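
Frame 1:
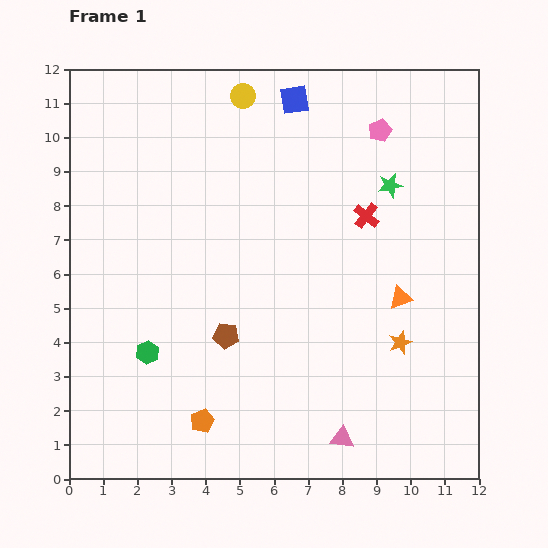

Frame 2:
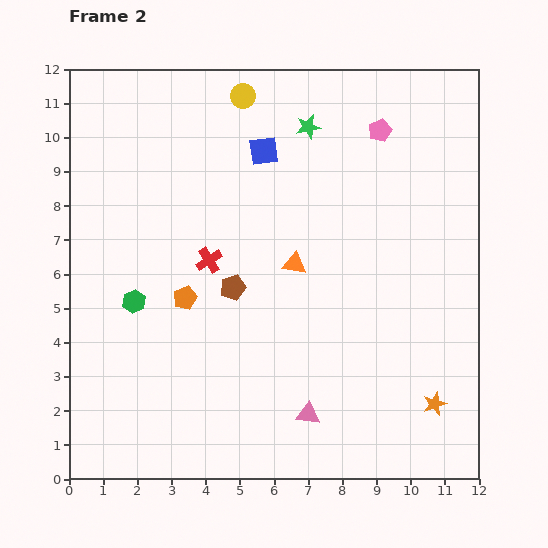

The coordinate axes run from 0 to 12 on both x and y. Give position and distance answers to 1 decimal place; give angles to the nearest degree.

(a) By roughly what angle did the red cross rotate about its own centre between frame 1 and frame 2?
20° clockwise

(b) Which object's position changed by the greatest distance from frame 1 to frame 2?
the red cross

(moved 4.8; next 3.6)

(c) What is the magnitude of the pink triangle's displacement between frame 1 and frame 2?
1.2

The pink triangle moved from (8.0, 1.2) to (7.0, 1.9), a distance of √(1.0² + 0.7²) ≈ 1.2.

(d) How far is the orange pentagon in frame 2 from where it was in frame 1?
3.6

The orange pentagon moved from (3.9, 1.7) to (3.4, 5.3), a distance of √(0.5² + 3.6²) ≈ 3.6.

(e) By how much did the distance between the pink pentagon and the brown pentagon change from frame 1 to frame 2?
-1.2

Distance in frame 1: 7.5. Distance in frame 2: 6.3.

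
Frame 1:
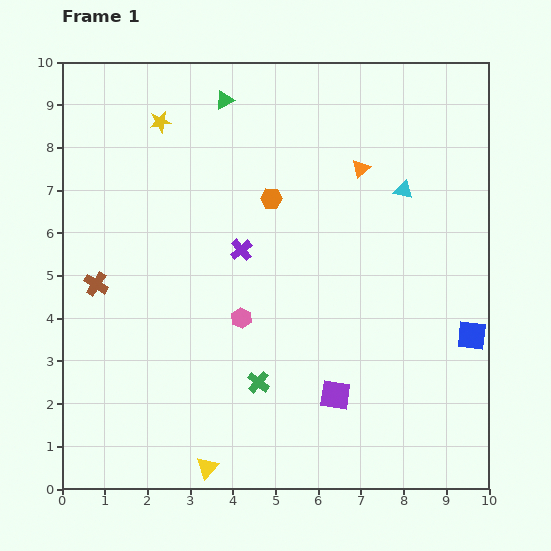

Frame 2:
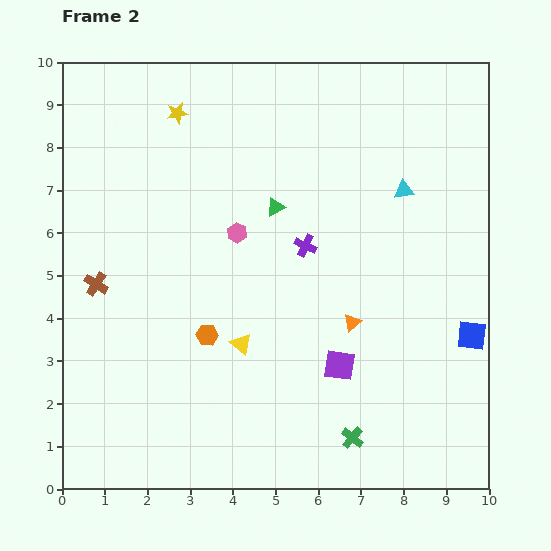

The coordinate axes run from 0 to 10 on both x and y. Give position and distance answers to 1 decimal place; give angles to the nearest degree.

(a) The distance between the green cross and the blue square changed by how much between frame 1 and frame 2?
-1.4

Distance in frame 1: 5.1. Distance in frame 2: 3.7.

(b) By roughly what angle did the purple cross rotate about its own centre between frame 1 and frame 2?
24° counter-clockwise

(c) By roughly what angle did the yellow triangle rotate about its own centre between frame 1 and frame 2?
31° counter-clockwise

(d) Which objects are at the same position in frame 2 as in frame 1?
the blue square, the cyan triangle, the brown cross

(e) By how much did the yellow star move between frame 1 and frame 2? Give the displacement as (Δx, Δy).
(0.4, 0.2)

The yellow star was at (2.3, 8.6) in frame 1 and (2.7, 8.8) in frame 2.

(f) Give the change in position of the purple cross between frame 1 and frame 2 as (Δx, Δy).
(1.5, 0.1)

The purple cross was at (4.2, 5.6) in frame 1 and (5.7, 5.7) in frame 2.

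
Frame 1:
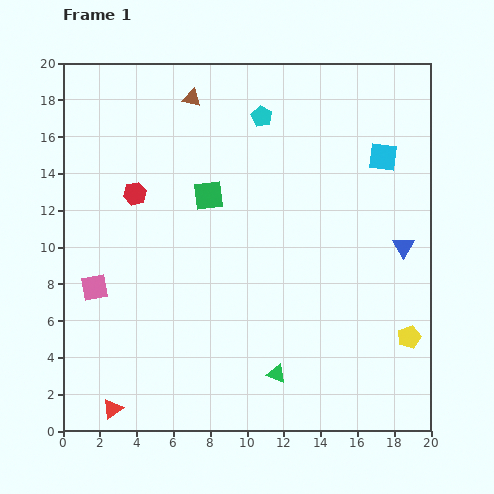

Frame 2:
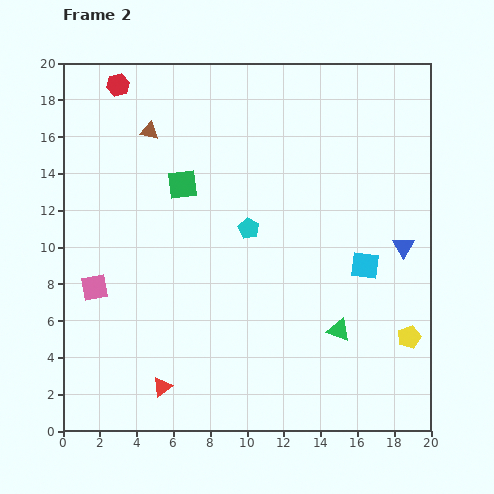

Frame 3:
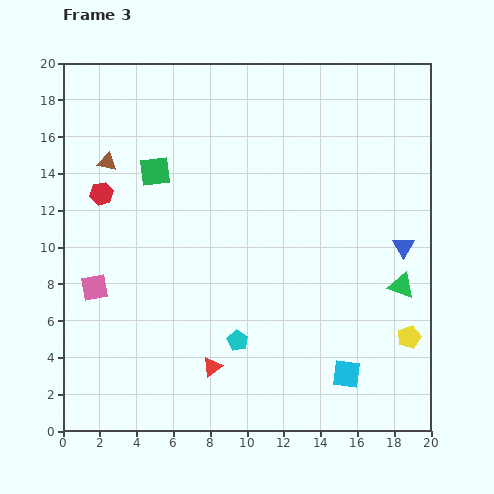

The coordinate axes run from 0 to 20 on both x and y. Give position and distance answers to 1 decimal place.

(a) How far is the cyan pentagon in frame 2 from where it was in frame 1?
6.1

The cyan pentagon moved from (10.8, 17.1) to (10.1, 11.0), a distance of √(0.7² + 6.1²) ≈ 6.1.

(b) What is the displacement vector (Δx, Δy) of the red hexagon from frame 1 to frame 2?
(-0.9, 5.9)

The red hexagon was at (3.9, 12.9) in frame 1 and (3.0, 18.8) in frame 2.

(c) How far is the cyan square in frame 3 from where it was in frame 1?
12.0

The cyan square moved from (17.4, 14.9) to (15.4, 3.1), a distance of √(2.0² + 11.8²) ≈ 12.0.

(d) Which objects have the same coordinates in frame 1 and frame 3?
the blue triangle, the pink square, the yellow pentagon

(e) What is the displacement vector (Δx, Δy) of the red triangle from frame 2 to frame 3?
(2.7, 1.1)

The red triangle was at (5.4, 2.4) in frame 2 and (8.1, 3.5) in frame 3.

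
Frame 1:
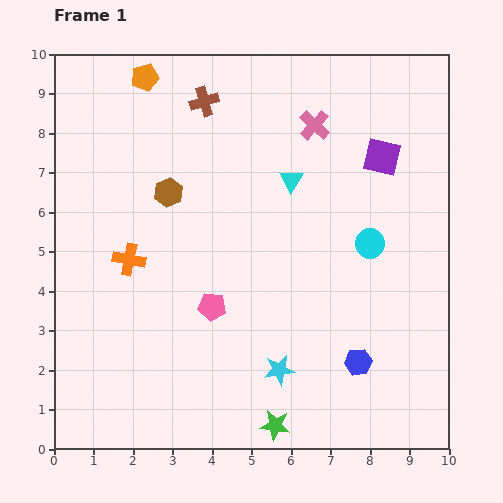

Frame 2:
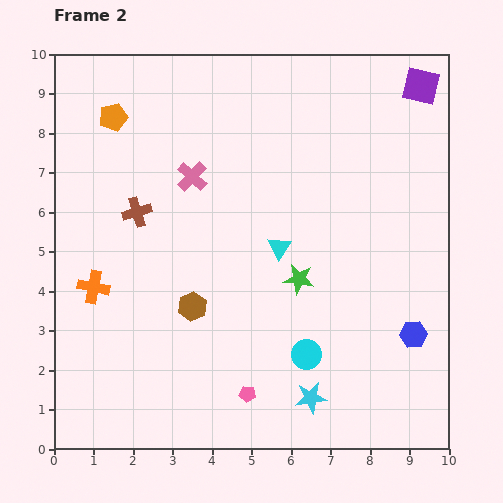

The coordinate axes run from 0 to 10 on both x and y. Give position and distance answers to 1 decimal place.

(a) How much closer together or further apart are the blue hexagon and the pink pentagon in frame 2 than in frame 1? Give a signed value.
+0.5

Distance in frame 1: 4.0. Distance in frame 2: 4.5.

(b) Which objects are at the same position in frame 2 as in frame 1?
none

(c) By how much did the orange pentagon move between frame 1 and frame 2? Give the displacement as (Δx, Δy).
(-0.8, -1.0)

The orange pentagon was at (2.3, 9.4) in frame 1 and (1.5, 8.4) in frame 2.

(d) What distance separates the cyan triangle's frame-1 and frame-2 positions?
1.7

The cyan triangle moved from (6.0, 6.8) to (5.7, 5.1), a distance of √(0.3² + 1.7²) ≈ 1.7.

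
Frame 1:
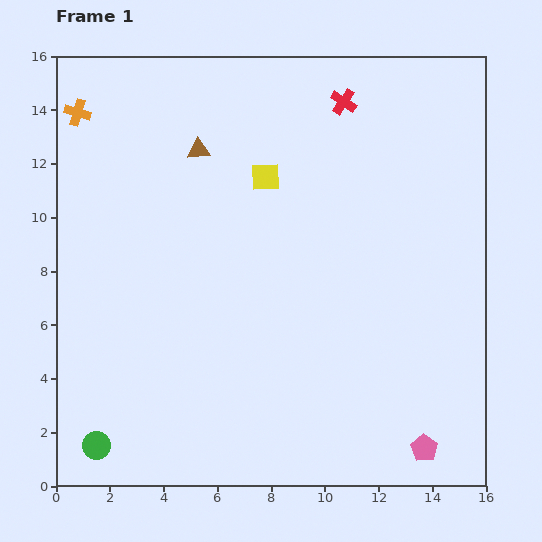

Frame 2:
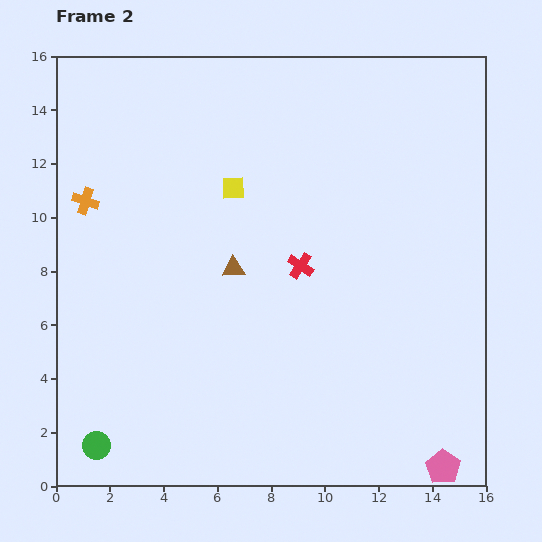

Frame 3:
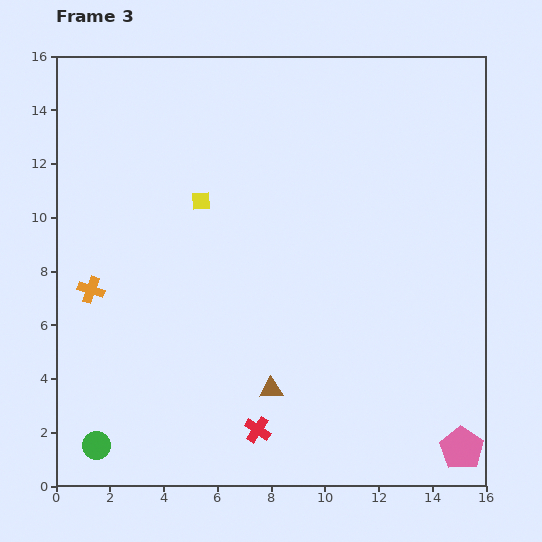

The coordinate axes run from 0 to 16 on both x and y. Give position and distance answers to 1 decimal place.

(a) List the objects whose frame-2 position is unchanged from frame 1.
the green circle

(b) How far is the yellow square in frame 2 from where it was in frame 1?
1.3

The yellow square moved from (7.8, 11.5) to (6.6, 11.1), a distance of √(1.2² + 0.4²) ≈ 1.3.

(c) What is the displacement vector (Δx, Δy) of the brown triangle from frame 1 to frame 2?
(1.3, -4.4)

The brown triangle was at (5.3, 12.5) in frame 1 and (6.6, 8.1) in frame 2.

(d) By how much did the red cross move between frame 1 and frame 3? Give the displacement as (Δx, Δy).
(-3.2, -12.2)

The red cross was at (10.7, 14.3) in frame 1 and (7.5, 2.1) in frame 3.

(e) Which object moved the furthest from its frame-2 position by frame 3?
the red cross

(moved 6.3; next 4.7)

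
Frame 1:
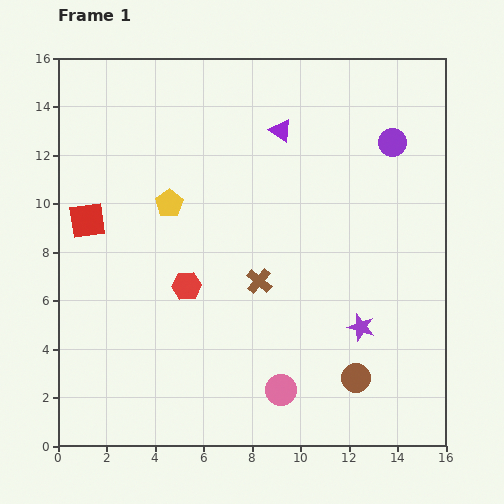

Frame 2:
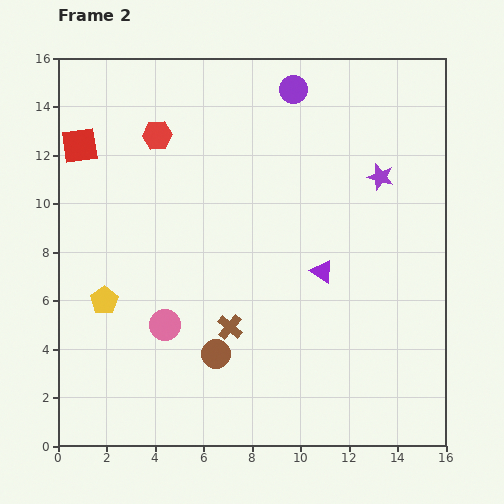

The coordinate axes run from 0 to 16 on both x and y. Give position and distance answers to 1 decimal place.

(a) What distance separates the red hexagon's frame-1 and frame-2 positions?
6.3

The red hexagon moved from (5.3, 6.6) to (4.1, 12.8), a distance of √(1.2² + 6.2²) ≈ 6.3.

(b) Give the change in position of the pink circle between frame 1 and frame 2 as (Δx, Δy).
(-4.8, 2.7)

The pink circle was at (9.2, 2.3) in frame 1 and (4.4, 5.0) in frame 2.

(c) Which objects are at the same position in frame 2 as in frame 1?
none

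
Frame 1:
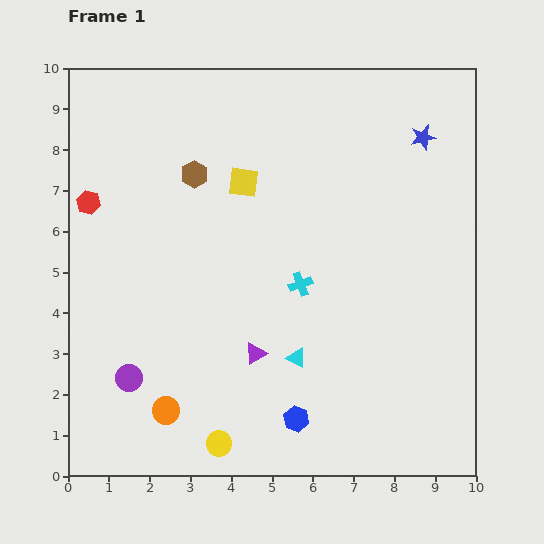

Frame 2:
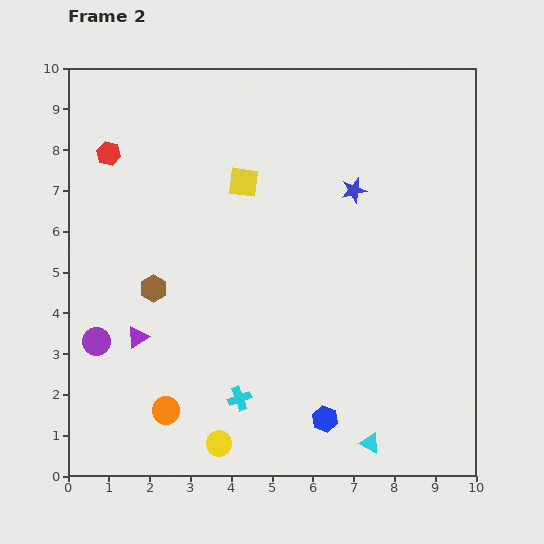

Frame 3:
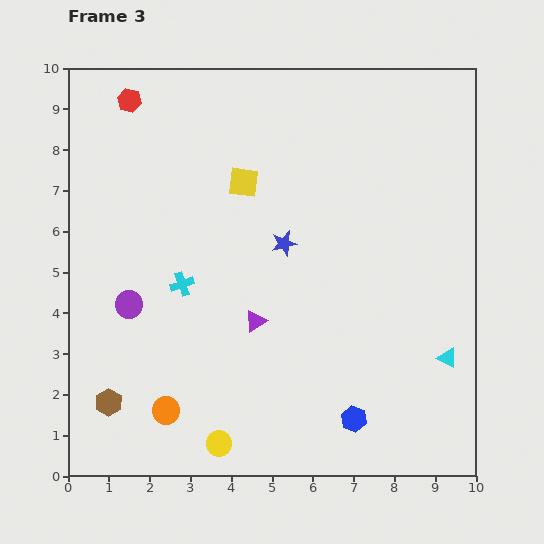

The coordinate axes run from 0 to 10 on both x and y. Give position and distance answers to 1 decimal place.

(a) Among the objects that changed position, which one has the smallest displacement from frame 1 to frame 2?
the blue hexagon

(moved 0.7)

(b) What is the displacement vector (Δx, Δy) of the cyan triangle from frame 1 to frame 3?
(3.7, 0.0)

The cyan triangle was at (5.6, 2.9) in frame 1 and (9.3, 2.9) in frame 3.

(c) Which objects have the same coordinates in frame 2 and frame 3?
the yellow square, the orange circle, the yellow circle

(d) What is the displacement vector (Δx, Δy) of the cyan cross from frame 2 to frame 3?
(-1.4, 2.8)

The cyan cross was at (4.2, 1.9) in frame 2 and (2.8, 4.7) in frame 3.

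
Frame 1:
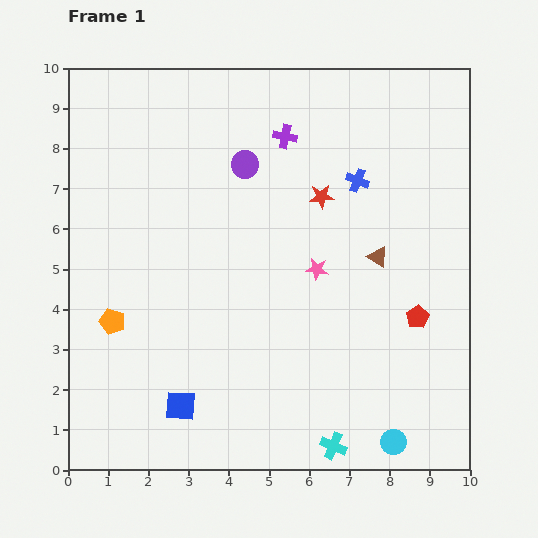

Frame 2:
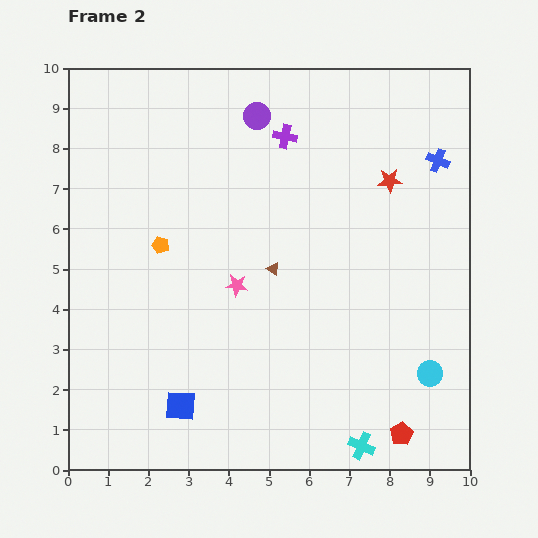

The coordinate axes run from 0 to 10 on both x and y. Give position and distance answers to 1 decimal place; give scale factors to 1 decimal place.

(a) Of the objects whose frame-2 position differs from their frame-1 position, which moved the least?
the cyan cross

(moved 0.7)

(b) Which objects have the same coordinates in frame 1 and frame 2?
the blue square, the purple cross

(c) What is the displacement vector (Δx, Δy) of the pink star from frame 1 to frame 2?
(-2.0, -0.4)

The pink star was at (6.2, 5.0) in frame 1 and (4.2, 4.6) in frame 2.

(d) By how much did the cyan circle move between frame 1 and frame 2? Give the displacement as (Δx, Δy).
(0.9, 1.7)

The cyan circle was at (8.1, 0.7) in frame 1 and (9.0, 2.4) in frame 2.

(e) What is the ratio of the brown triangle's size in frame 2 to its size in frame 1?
0.6×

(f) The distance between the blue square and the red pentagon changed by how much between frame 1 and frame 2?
-0.8

Distance in frame 1: 6.3. Distance in frame 2: 5.5.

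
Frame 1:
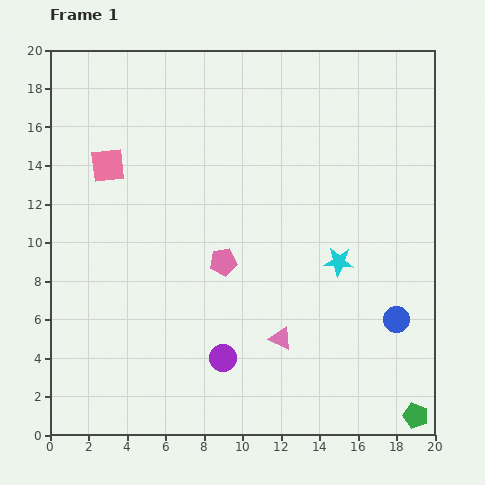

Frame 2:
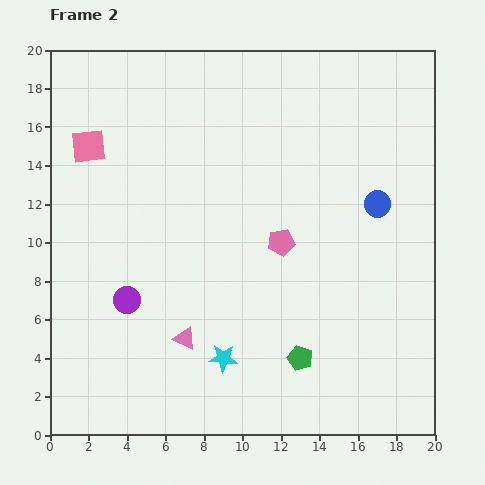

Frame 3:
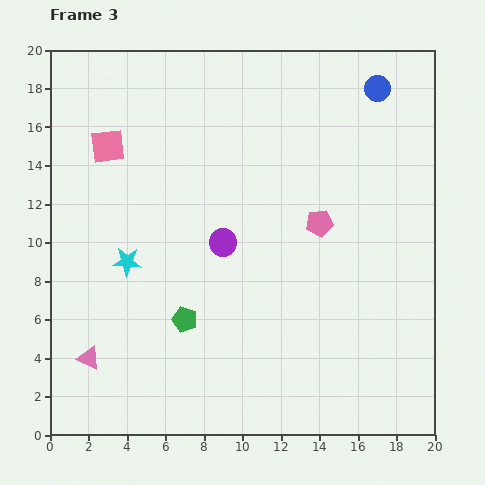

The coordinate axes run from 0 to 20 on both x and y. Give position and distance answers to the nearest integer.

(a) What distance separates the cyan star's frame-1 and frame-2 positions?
8

The cyan star moved from (15, 9) to (9, 4), a distance of √(6² + 5²) ≈ 8.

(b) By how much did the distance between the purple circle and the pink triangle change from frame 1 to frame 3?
+6

Distance in frame 1: 3. Distance in frame 3: 9.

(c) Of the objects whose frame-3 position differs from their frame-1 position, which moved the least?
the pink square

(moved 1)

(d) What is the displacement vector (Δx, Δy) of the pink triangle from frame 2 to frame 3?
(-5, -1)

The pink triangle was at (7, 5) in frame 2 and (2, 4) in frame 3.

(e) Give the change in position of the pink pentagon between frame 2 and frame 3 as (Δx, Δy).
(2, 1)

The pink pentagon was at (12, 10) in frame 2 and (14, 11) in frame 3.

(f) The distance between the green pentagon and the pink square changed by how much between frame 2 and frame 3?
-6

Distance in frame 2: 16. Distance in frame 3: 10.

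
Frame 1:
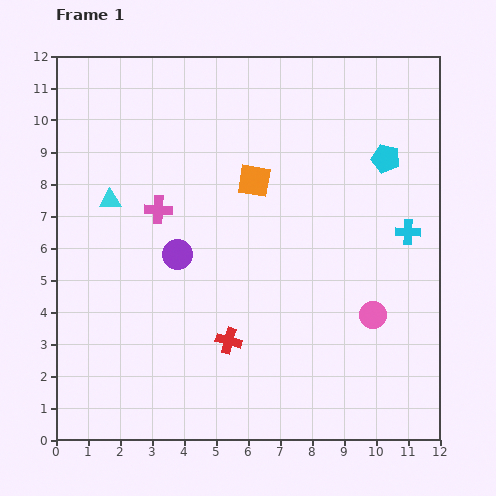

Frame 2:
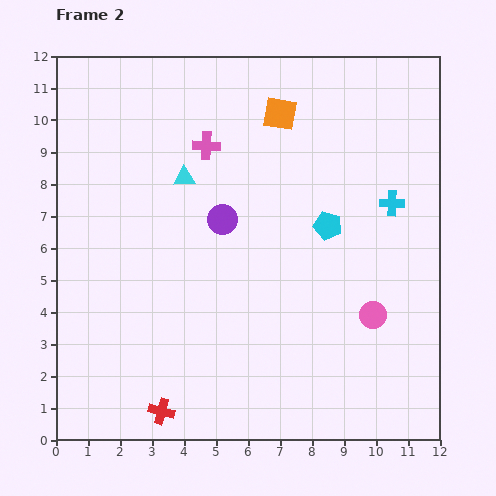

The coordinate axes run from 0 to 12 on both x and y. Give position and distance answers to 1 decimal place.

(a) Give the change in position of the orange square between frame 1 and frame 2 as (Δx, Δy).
(0.8, 2.1)

The orange square was at (6.2, 8.1) in frame 1 and (7.0, 10.2) in frame 2.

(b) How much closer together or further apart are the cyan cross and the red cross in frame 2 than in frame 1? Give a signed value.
+3.1

Distance in frame 1: 6.6. Distance in frame 2: 9.7.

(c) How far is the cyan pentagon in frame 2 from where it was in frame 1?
2.8

The cyan pentagon moved from (10.3, 8.8) to (8.5, 6.7), a distance of √(1.8² + 2.1²) ≈ 2.8.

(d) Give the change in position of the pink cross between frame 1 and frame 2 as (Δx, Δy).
(1.5, 2.0)

The pink cross was at (3.2, 7.2) in frame 1 and (4.7, 9.2) in frame 2.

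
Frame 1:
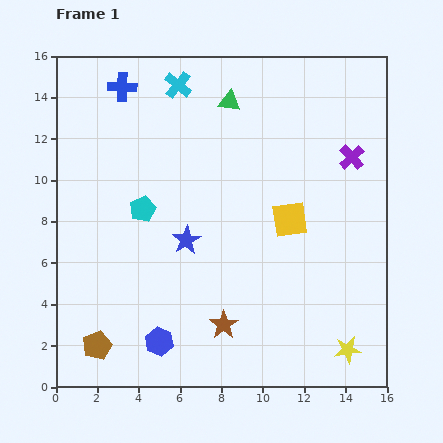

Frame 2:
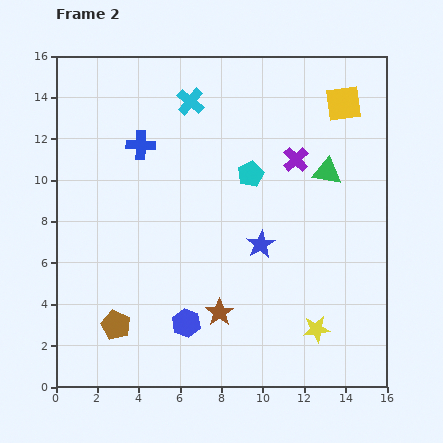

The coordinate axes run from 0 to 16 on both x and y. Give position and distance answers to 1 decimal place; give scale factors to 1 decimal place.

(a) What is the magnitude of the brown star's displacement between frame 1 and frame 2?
0.6

The brown star moved from (8.1, 3.0) to (7.9, 3.6), a distance of √(0.2² + 0.6²) ≈ 0.6.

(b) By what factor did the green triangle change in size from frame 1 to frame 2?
1.3×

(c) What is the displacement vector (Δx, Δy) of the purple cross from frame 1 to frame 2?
(-2.7, -0.1)

The purple cross was at (14.3, 11.1) in frame 1 and (11.6, 11.0) in frame 2.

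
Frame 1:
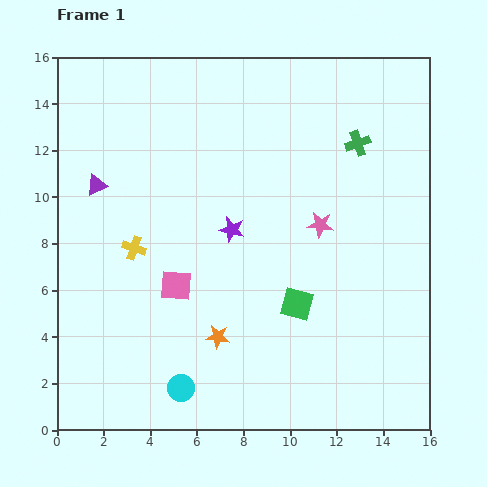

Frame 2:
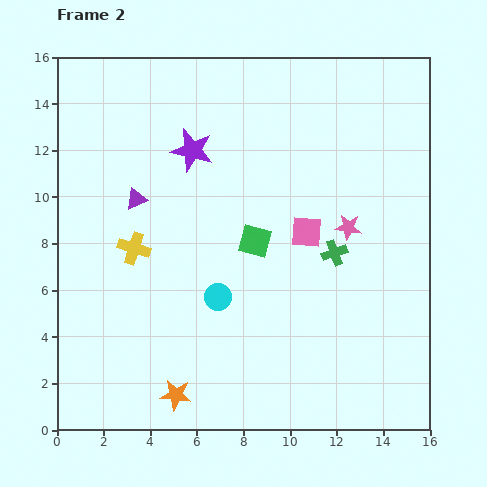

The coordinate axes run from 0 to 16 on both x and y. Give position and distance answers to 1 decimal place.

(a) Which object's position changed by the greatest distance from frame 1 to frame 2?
the pink square

(moved 6.1; next 4.8)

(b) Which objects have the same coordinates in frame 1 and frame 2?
the yellow cross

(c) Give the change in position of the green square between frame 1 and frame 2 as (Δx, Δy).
(-1.8, 2.7)

The green square was at (10.3, 5.4) in frame 1 and (8.5, 8.1) in frame 2.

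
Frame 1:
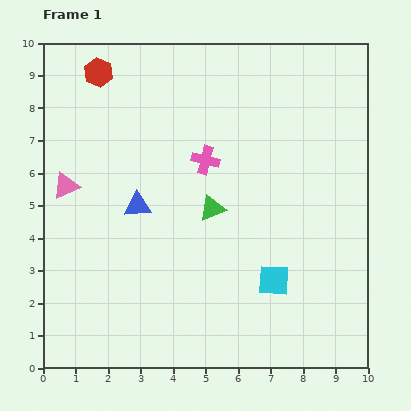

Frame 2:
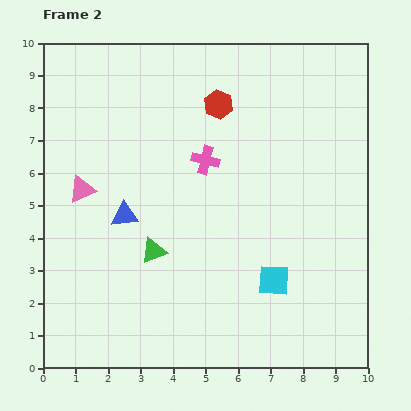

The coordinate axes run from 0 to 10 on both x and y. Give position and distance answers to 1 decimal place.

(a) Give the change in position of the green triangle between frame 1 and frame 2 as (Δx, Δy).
(-1.8, -1.3)

The green triangle was at (5.2, 4.9) in frame 1 and (3.4, 3.6) in frame 2.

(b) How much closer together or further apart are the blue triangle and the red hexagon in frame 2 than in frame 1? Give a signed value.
+0.2

Distance in frame 1: 4.3. Distance in frame 2: 4.5.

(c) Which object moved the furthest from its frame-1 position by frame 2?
the red hexagon

(moved 3.8; next 2.2)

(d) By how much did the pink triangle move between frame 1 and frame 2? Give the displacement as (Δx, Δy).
(0.5, -0.1)

The pink triangle was at (0.7, 5.6) in frame 1 and (1.2, 5.5) in frame 2.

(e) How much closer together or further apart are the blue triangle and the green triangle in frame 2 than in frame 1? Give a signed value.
-0.9

Distance in frame 1: 2.3. Distance in frame 2: 1.4.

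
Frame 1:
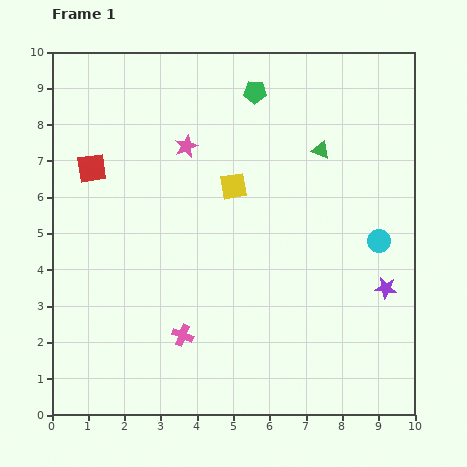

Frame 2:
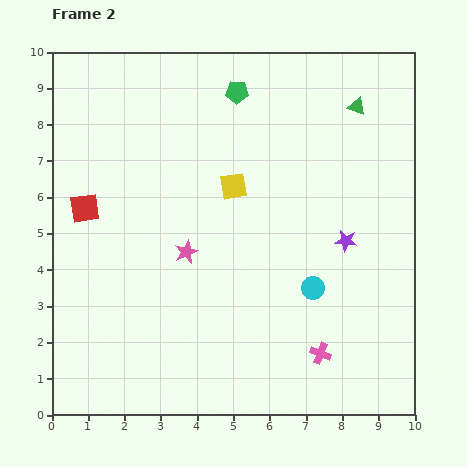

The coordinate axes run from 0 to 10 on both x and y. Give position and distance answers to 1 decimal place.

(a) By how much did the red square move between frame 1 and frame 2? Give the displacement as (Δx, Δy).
(-0.2, -1.1)

The red square was at (1.1, 6.8) in frame 1 and (0.9, 5.7) in frame 2.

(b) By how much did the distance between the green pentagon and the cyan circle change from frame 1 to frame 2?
+0.5

Distance in frame 1: 5.3. Distance in frame 2: 5.8.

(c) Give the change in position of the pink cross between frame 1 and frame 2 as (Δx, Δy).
(3.8, -0.5)

The pink cross was at (3.6, 2.2) in frame 1 and (7.4, 1.7) in frame 2.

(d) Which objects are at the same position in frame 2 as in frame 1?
the yellow square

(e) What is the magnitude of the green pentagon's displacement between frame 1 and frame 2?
0.5

The green pentagon moved from (5.6, 8.9) to (5.1, 8.9), a distance of √(0.5² + 0.0²) ≈ 0.5.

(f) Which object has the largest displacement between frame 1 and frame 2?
the pink cross

(moved 3.8; next 2.9)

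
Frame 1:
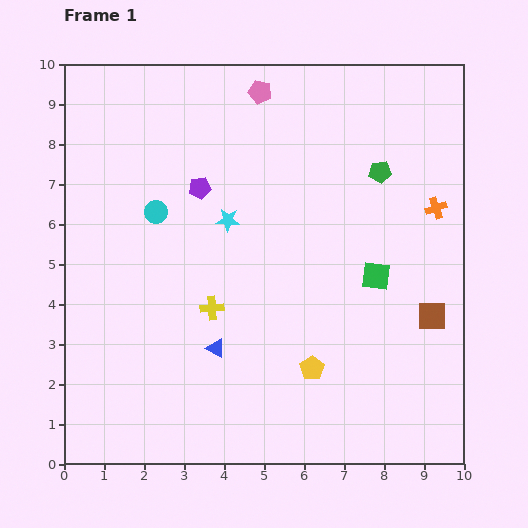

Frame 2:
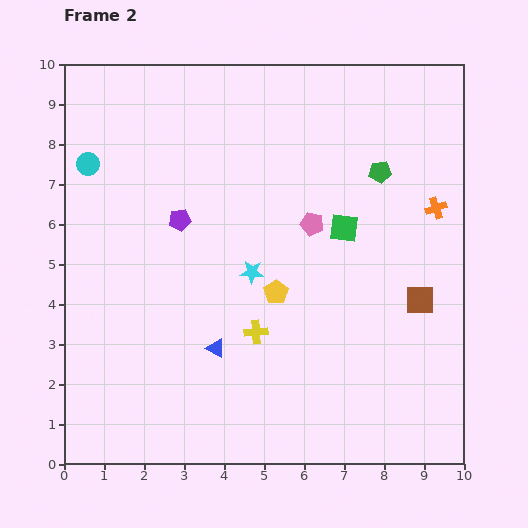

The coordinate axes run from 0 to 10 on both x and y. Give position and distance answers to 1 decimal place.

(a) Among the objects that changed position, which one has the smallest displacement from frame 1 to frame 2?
the brown square

(moved 0.5)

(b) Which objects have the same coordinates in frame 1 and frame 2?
the orange cross, the blue triangle, the green pentagon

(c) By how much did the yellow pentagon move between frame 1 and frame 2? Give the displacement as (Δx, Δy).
(-0.9, 1.9)

The yellow pentagon was at (6.2, 2.4) in frame 1 and (5.3, 4.3) in frame 2.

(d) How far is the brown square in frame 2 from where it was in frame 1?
0.5

The brown square moved from (9.2, 3.7) to (8.9, 4.1), a distance of √(0.3² + 0.4²) ≈ 0.5.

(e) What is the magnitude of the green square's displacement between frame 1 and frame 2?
1.4

The green square moved from (7.8, 4.7) to (7.0, 5.9), a distance of √(0.8² + 1.2²) ≈ 1.4.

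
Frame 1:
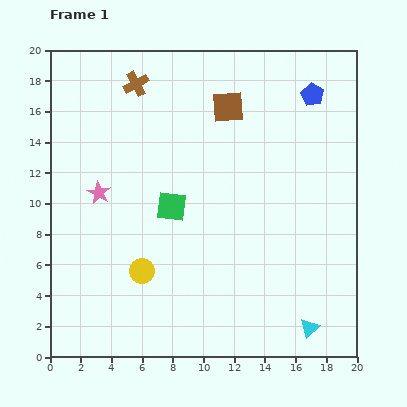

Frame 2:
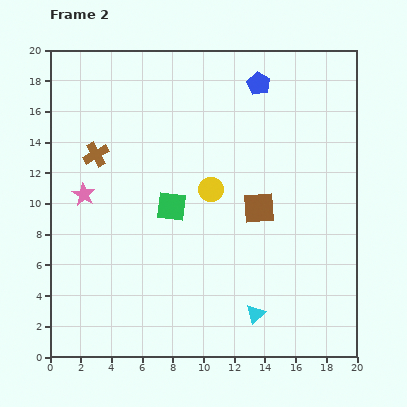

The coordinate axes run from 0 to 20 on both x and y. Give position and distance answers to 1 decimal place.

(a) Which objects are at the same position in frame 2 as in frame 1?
the green square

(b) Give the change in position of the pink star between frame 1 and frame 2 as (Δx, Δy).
(-1.0, -0.1)

The pink star was at (3.2, 10.7) in frame 1 and (2.2, 10.6) in frame 2.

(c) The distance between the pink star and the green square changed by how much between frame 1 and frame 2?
+1.0

Distance in frame 1: 4.8. Distance in frame 2: 5.8.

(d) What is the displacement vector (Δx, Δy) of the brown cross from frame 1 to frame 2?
(-2.6, -4.6)

The brown cross was at (5.6, 17.8) in frame 1 and (3.0, 13.2) in frame 2.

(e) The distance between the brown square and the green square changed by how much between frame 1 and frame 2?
-1.8

Distance in frame 1: 7.5. Distance in frame 2: 5.7.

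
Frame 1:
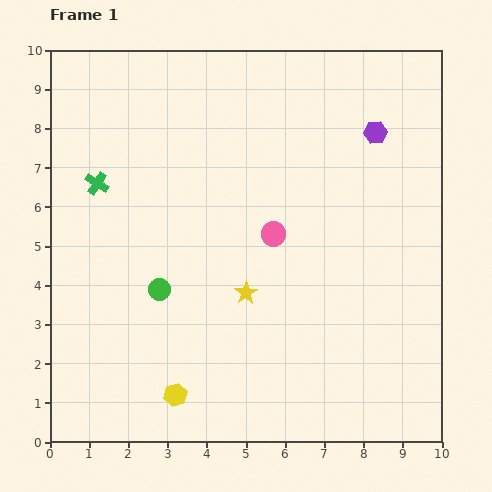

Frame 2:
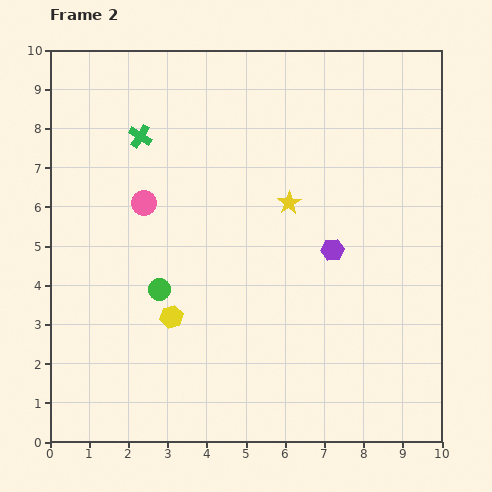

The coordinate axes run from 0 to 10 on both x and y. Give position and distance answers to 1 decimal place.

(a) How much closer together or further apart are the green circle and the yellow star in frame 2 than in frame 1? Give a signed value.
+1.8

Distance in frame 1: 2.2. Distance in frame 2: 4.0.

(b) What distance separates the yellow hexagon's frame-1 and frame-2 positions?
2.0

The yellow hexagon moved from (3.2, 1.2) to (3.1, 3.2), a distance of √(0.1² + 2.0²) ≈ 2.0.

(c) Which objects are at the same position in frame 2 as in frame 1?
the green circle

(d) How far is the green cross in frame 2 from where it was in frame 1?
1.6

The green cross moved from (1.2, 6.6) to (2.3, 7.8), a distance of √(1.1² + 1.2²) ≈ 1.6.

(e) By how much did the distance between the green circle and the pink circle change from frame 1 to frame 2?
-1.0

Distance in frame 1: 3.2. Distance in frame 2: 2.2.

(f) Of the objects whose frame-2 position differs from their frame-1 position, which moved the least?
the green cross

(moved 1.6)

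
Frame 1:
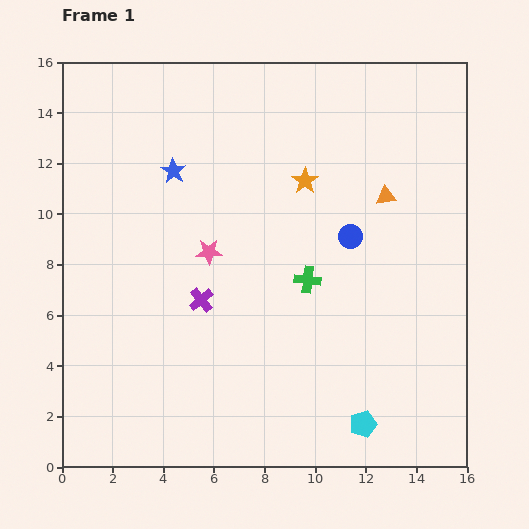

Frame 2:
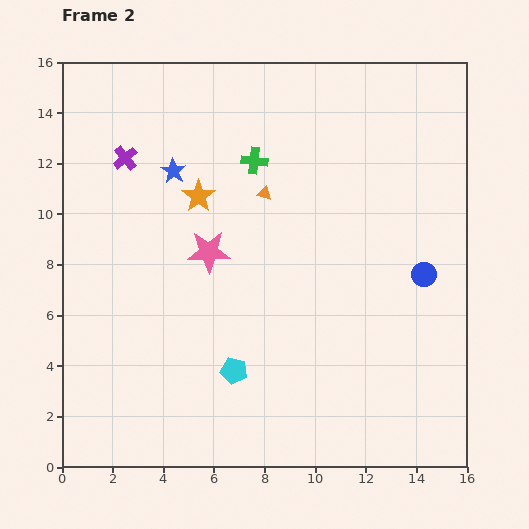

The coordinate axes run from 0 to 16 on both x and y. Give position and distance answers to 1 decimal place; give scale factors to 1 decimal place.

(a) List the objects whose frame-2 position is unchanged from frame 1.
the pink star, the blue star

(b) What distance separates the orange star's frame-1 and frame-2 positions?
4.2

The orange star moved from (9.6, 11.3) to (5.4, 10.7), a distance of √(4.2² + 0.6²) ≈ 4.2.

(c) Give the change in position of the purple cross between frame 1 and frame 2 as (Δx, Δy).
(-3.0, 5.6)

The purple cross was at (5.5, 6.6) in frame 1 and (2.5, 12.2) in frame 2.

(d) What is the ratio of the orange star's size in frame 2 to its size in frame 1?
1.3×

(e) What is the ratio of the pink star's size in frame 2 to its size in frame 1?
1.6×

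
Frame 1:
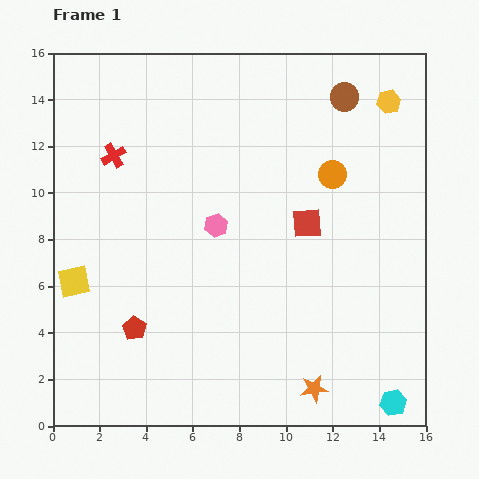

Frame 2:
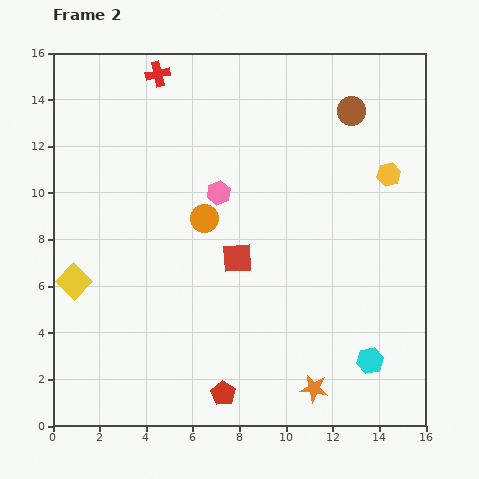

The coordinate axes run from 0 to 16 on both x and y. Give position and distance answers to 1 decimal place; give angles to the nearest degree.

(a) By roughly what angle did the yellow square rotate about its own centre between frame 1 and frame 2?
33° counter-clockwise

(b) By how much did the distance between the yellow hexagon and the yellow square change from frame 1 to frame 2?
-1.2

Distance in frame 1: 15.5. Distance in frame 2: 14.3.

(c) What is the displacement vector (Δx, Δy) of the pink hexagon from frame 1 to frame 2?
(0.1, 1.4)

The pink hexagon was at (7.0, 8.6) in frame 1 and (7.1, 10.0) in frame 2.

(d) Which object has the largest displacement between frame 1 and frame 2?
the orange circle

(moved 5.8; next 4.7)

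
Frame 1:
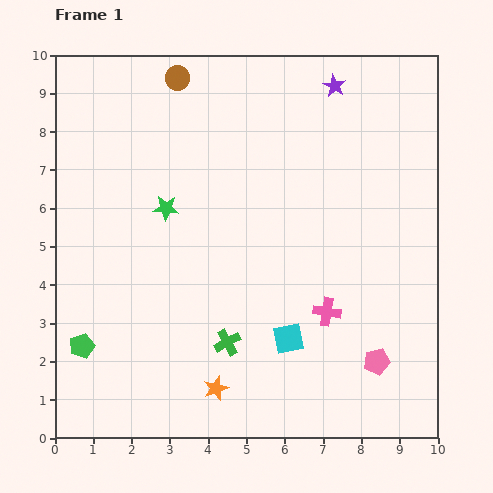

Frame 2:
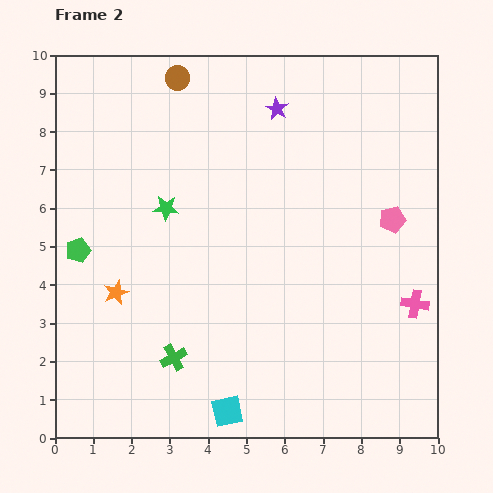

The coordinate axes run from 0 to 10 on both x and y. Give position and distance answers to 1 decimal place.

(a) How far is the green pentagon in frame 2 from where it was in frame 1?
2.5

The green pentagon moved from (0.7, 2.4) to (0.6, 4.9), a distance of √(0.1² + 2.5²) ≈ 2.5.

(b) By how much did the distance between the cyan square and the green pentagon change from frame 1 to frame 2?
+0.3

Distance in frame 1: 5.4. Distance in frame 2: 5.7.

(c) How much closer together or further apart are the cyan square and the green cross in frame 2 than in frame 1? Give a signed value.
+0.4

Distance in frame 1: 1.6. Distance in frame 2: 2.0.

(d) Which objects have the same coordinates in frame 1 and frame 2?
the green star, the brown circle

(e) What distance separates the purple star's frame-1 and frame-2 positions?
1.6

The purple star moved from (7.3, 9.2) to (5.8, 8.6), a distance of √(1.5² + 0.6²) ≈ 1.6.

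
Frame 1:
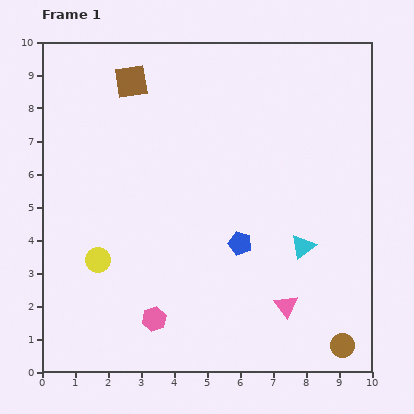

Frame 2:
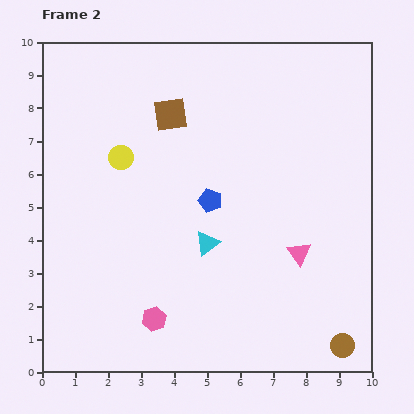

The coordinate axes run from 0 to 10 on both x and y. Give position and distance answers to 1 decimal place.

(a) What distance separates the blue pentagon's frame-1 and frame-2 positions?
1.6

The blue pentagon moved from (6.0, 3.9) to (5.1, 5.2), a distance of √(0.9² + 1.3²) ≈ 1.6.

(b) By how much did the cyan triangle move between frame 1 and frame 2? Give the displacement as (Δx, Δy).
(-2.9, 0.1)

The cyan triangle was at (7.9, 3.8) in frame 1 and (5.0, 3.9) in frame 2.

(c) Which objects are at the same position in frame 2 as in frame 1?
the pink hexagon, the brown circle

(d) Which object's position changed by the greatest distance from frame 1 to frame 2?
the yellow circle

(moved 3.2; next 2.9)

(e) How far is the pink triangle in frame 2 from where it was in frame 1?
1.6

The pink triangle moved from (7.4, 2.0) to (7.8, 3.6), a distance of √(0.4² + 1.6²) ≈ 1.6.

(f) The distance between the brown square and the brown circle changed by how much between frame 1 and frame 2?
-1.5

Distance in frame 1: 10.2. Distance in frame 2: 8.7.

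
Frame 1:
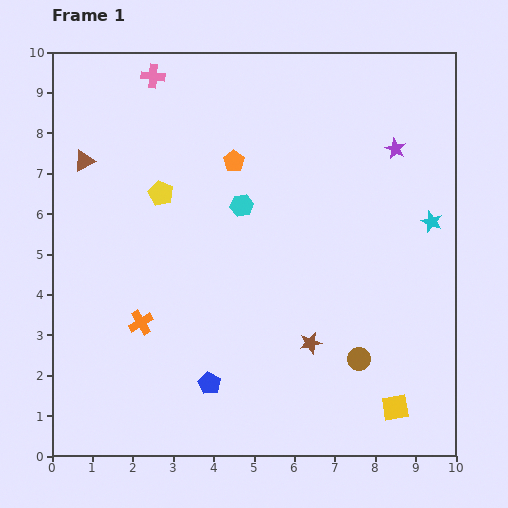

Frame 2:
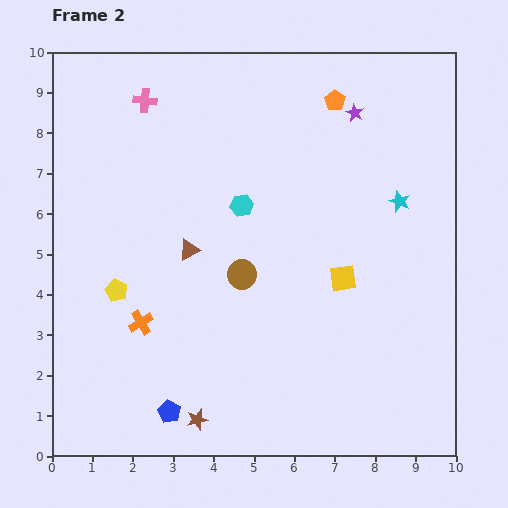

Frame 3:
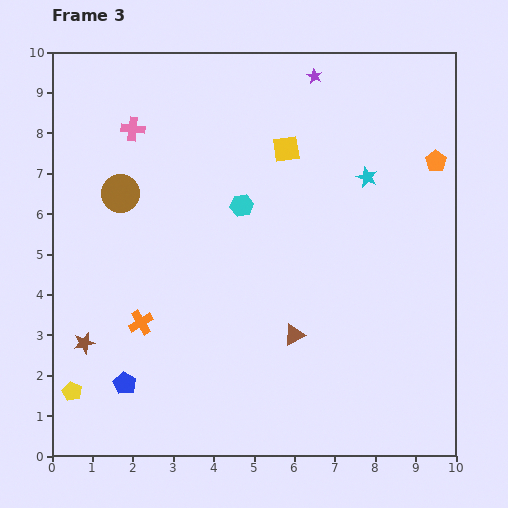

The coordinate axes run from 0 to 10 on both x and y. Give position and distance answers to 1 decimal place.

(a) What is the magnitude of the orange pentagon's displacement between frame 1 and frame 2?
2.9

The orange pentagon moved from (4.5, 7.3) to (7.0, 8.8), a distance of √(2.5² + 1.5²) ≈ 2.9.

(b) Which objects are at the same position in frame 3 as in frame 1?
the cyan hexagon, the orange cross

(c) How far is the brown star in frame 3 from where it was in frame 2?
3.4

The brown star moved from (3.6, 0.9) to (0.8, 2.8), a distance of √(2.8² + 1.9²) ≈ 3.4.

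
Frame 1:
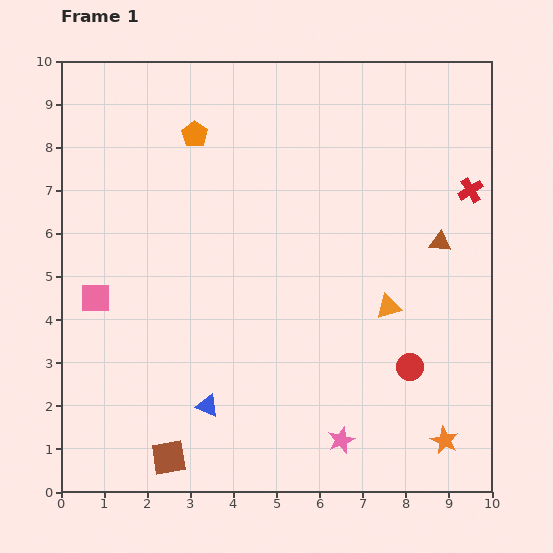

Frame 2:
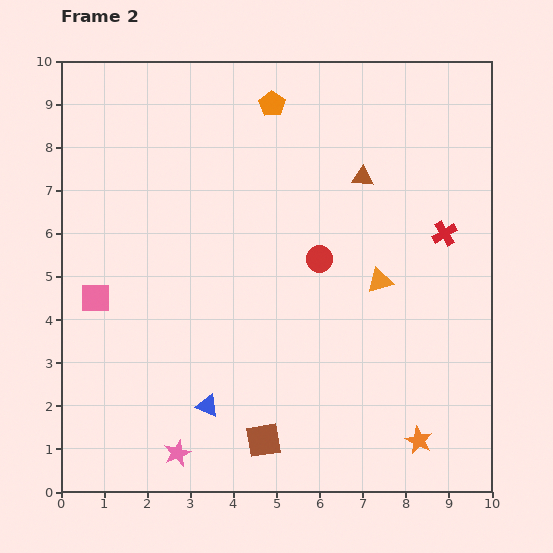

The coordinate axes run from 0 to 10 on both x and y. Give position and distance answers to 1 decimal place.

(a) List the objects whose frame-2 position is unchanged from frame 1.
the blue triangle, the pink square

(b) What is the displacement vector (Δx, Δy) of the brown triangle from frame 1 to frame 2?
(-1.8, 1.5)

The brown triangle was at (8.8, 5.8) in frame 1 and (7.0, 7.3) in frame 2.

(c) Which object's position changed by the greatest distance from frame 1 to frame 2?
the pink star

(moved 3.8; next 3.3)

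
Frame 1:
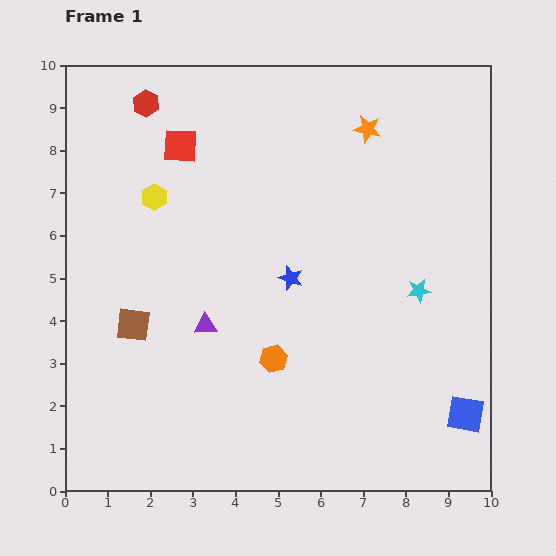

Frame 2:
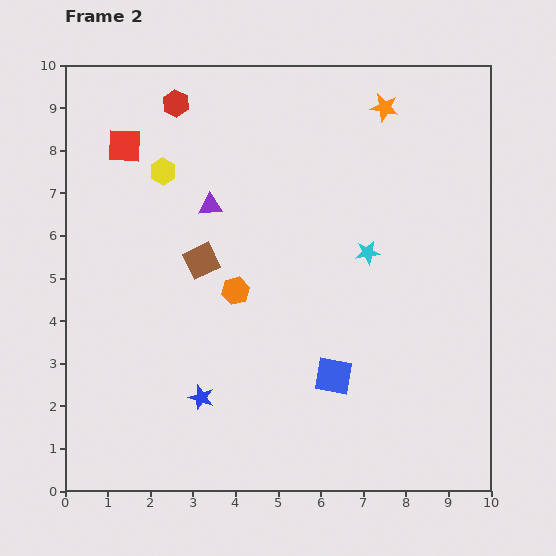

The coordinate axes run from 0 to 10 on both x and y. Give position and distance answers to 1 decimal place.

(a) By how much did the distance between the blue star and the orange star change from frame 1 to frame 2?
+4.1

Distance in frame 1: 3.9. Distance in frame 2: 8.0.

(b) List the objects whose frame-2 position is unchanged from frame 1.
none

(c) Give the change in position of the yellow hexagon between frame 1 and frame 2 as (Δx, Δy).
(0.2, 0.6)

The yellow hexagon was at (2.1, 6.9) in frame 1 and (2.3, 7.5) in frame 2.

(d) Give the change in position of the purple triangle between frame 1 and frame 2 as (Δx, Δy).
(0.1, 2.8)

The purple triangle was at (3.3, 3.9) in frame 1 and (3.4, 6.7) in frame 2.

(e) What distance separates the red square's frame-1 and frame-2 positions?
1.3

The red square moved from (2.7, 8.1) to (1.4, 8.1), a distance of √(1.3² + 0.0²) ≈ 1.3.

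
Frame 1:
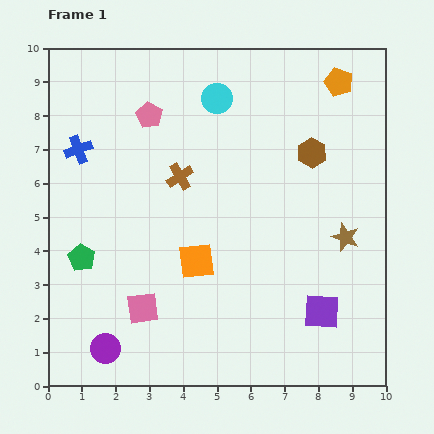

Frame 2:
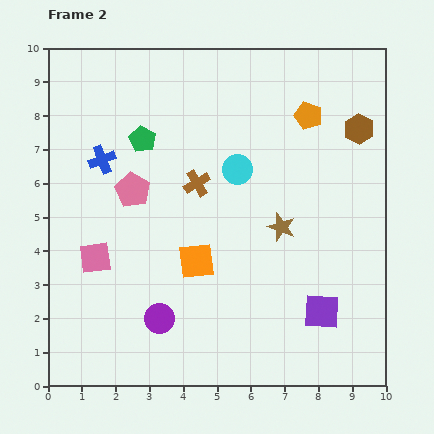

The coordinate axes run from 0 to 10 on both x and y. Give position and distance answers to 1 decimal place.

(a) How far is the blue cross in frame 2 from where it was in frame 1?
0.8

The blue cross moved from (0.9, 7.0) to (1.6, 6.7), a distance of √(0.7² + 0.3²) ≈ 0.8.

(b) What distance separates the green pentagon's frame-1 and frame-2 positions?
3.9

The green pentagon moved from (1.0, 3.8) to (2.8, 7.3), a distance of √(1.8² + 3.5²) ≈ 3.9.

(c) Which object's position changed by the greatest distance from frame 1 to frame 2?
the green pentagon

(moved 3.9; next 2.3)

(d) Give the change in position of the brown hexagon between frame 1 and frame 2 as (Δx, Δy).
(1.4, 0.7)

The brown hexagon was at (7.8, 6.9) in frame 1 and (9.2, 7.6) in frame 2.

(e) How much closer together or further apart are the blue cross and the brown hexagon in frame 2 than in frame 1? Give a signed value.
+0.8

Distance in frame 1: 6.9. Distance in frame 2: 7.7.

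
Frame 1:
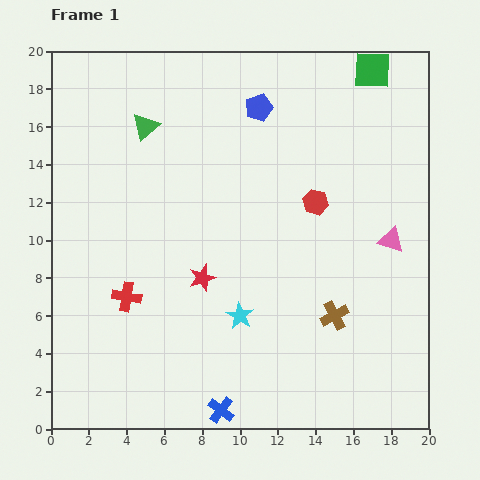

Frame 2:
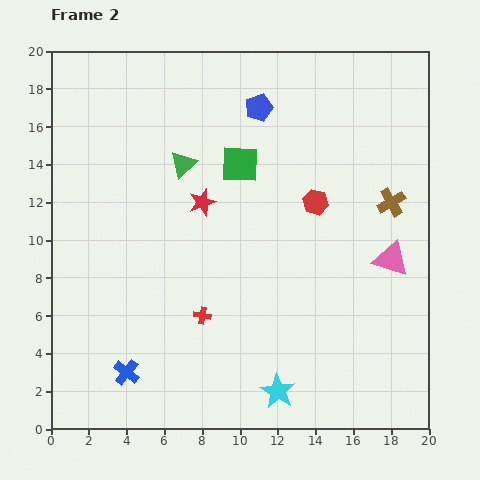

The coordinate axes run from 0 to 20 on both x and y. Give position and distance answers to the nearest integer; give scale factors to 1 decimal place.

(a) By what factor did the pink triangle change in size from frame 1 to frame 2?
1.4×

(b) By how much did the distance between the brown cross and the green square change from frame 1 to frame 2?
-5

Distance in frame 1: 13. Distance in frame 2: 8.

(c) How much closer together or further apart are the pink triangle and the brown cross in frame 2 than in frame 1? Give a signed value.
-2

Distance in frame 1: 5. Distance in frame 2: 3.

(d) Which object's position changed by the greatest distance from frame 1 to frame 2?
the green square

(moved 9; next 7)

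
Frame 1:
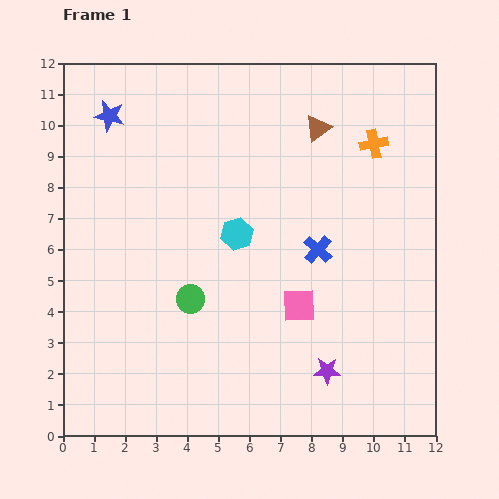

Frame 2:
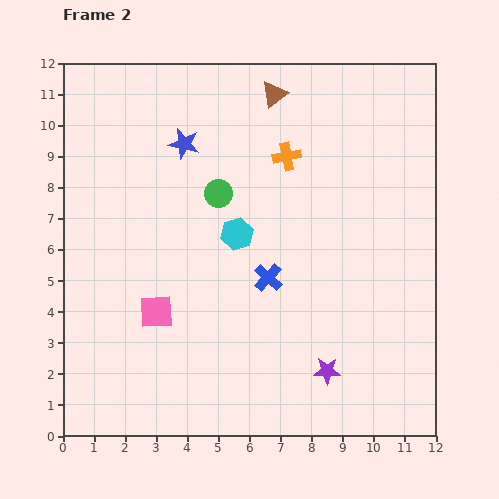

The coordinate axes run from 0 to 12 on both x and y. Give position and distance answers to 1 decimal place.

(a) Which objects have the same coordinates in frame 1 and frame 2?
the cyan hexagon, the purple star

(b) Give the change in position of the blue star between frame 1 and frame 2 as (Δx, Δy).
(2.4, -0.9)

The blue star was at (1.5, 10.3) in frame 1 and (3.9, 9.4) in frame 2.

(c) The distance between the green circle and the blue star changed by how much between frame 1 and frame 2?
-4.5

Distance in frame 1: 6.4. Distance in frame 2: 1.9.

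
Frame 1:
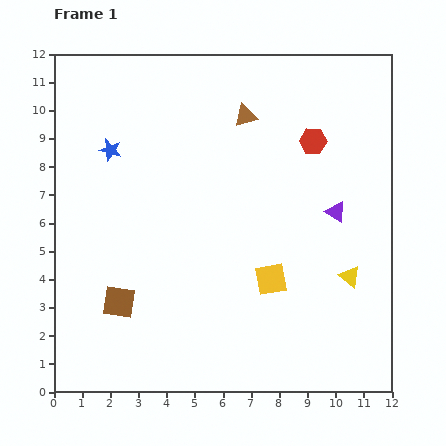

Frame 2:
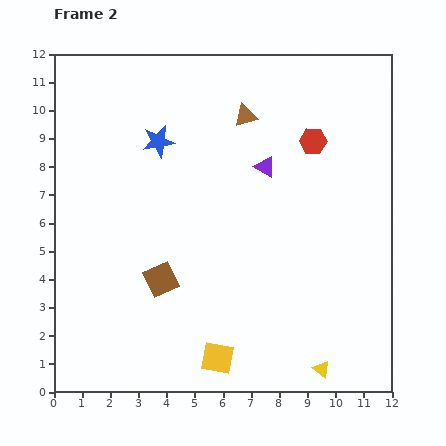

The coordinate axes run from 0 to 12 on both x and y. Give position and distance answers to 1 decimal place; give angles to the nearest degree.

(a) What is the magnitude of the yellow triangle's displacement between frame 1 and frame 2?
3.4

The yellow triangle moved from (10.5, 4.1) to (9.5, 0.8), a distance of √(1.0² + 3.3²) ≈ 3.4.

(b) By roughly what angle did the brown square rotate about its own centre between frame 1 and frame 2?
33° counter-clockwise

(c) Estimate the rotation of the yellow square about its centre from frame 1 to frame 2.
21° clockwise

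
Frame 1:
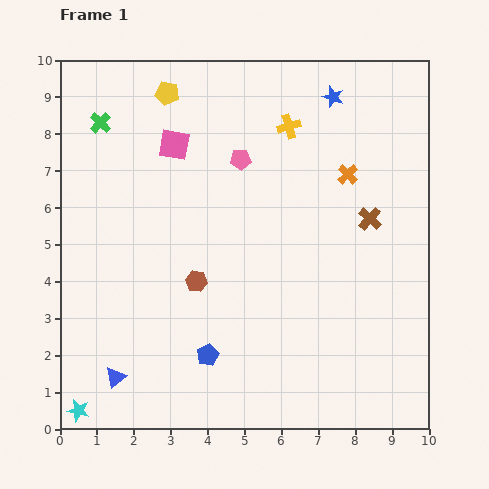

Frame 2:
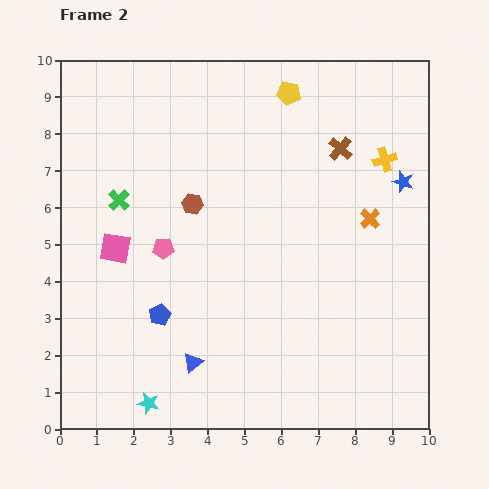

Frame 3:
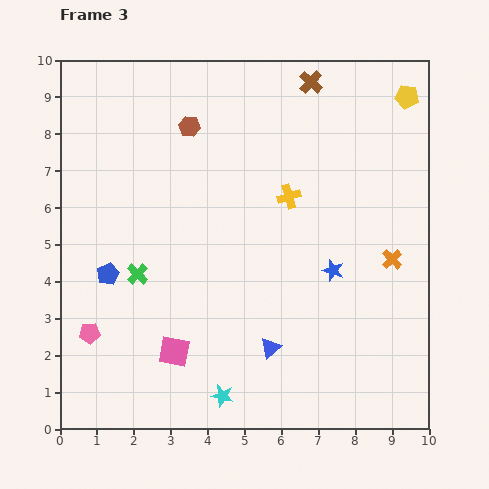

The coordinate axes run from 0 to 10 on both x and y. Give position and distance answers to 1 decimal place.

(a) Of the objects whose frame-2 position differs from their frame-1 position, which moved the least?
the orange cross

(moved 1.3)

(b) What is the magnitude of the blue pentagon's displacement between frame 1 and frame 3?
3.5

The blue pentagon moved from (4.0, 2.0) to (1.3, 4.2), a distance of √(2.7² + 2.2²) ≈ 3.5.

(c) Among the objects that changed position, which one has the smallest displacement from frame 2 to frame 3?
the orange cross

(moved 1.3)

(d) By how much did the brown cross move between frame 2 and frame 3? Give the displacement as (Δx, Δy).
(-0.8, 1.8)

The brown cross was at (7.6, 7.6) in frame 2 and (6.8, 9.4) in frame 3.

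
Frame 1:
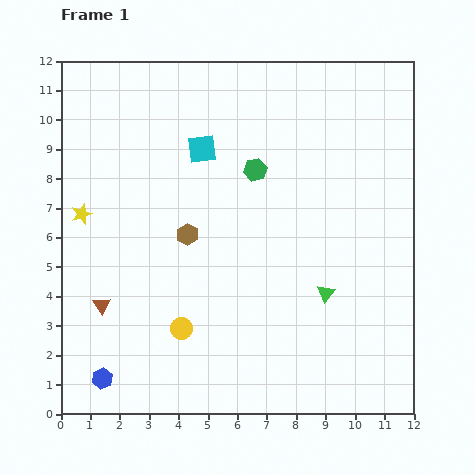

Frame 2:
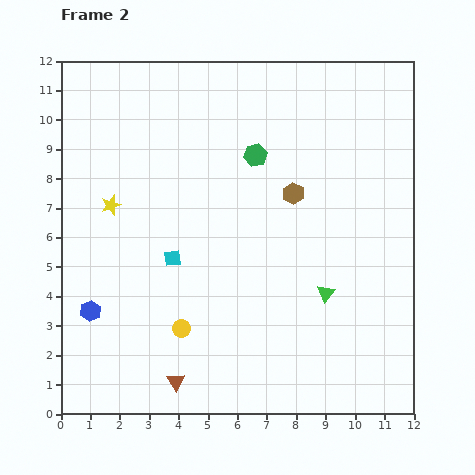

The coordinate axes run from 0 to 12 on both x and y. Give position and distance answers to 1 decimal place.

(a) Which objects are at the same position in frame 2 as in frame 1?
the green triangle, the yellow circle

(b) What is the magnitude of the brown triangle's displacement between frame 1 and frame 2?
3.6

The brown triangle moved from (1.4, 3.7) to (3.9, 1.1), a distance of √(2.5² + 2.6²) ≈ 3.6.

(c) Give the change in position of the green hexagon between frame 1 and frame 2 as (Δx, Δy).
(0.0, 0.5)

The green hexagon was at (6.6, 8.3) in frame 1 and (6.6, 8.8) in frame 2.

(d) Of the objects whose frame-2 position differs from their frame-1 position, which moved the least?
the green hexagon

(moved 0.5)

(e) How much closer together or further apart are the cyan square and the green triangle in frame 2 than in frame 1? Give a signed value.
-1.2

Distance in frame 1: 6.5. Distance in frame 2: 5.3.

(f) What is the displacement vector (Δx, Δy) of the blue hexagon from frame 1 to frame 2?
(-0.4, 2.3)

The blue hexagon was at (1.4, 1.2) in frame 1 and (1.0, 3.5) in frame 2.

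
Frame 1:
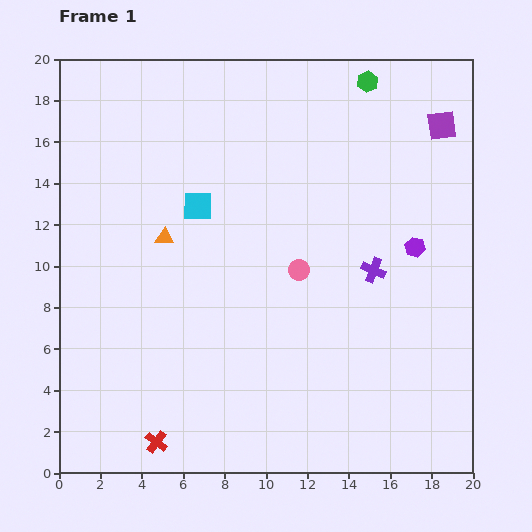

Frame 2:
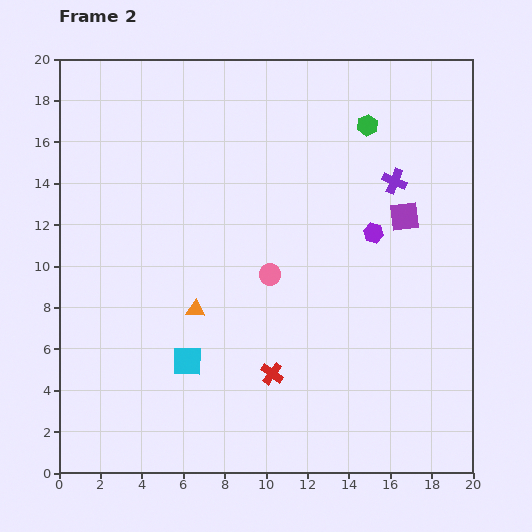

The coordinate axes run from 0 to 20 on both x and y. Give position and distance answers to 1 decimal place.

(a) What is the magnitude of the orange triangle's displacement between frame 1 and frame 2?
3.8

The orange triangle moved from (5.1, 11.4) to (6.6, 7.9), a distance of √(1.5² + 3.5²) ≈ 3.8.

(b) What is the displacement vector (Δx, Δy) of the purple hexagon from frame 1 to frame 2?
(-2.0, 0.7)

The purple hexagon was at (17.2, 10.9) in frame 1 and (15.2, 11.6) in frame 2.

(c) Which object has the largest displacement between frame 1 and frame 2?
the cyan square

(moved 7.5; next 6.5)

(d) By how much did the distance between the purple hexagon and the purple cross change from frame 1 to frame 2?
+0.4

Distance in frame 1: 2.3. Distance in frame 2: 2.7.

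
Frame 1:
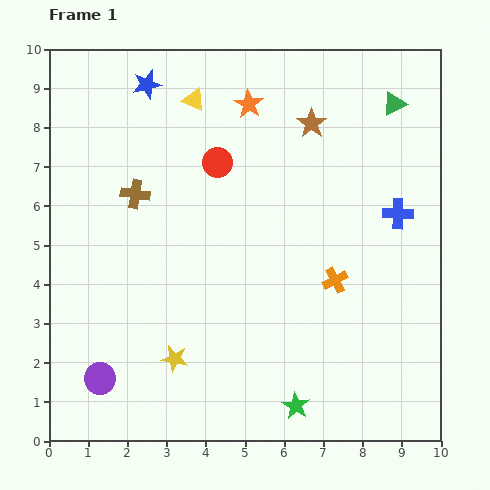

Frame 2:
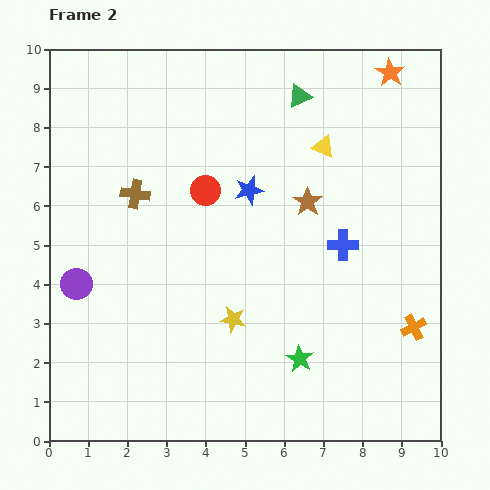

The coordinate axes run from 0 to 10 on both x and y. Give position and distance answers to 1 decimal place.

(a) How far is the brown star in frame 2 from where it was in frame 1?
2.0

The brown star moved from (6.7, 8.1) to (6.6, 6.1), a distance of √(0.1² + 2.0²) ≈ 2.0.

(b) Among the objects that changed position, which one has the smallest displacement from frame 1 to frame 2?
the red circle

(moved 0.8)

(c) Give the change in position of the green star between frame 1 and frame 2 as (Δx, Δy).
(0.1, 1.2)

The green star was at (6.3, 0.9) in frame 1 and (6.4, 2.1) in frame 2.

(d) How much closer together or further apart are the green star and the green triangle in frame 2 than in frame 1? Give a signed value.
-1.4

Distance in frame 1: 8.1. Distance in frame 2: 6.7.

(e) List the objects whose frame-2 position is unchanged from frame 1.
the brown cross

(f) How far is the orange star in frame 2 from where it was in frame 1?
3.7

The orange star moved from (5.1, 8.6) to (8.7, 9.4), a distance of √(3.6² + 0.8²) ≈ 3.7.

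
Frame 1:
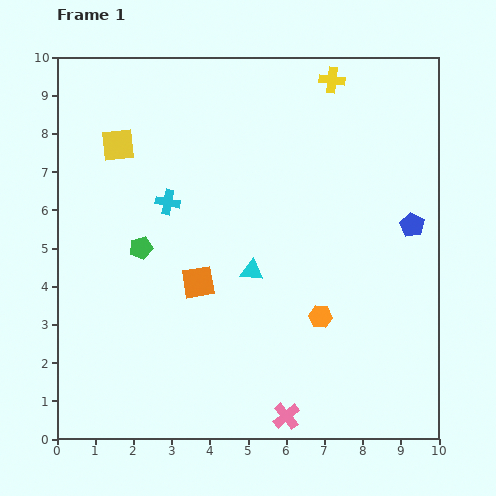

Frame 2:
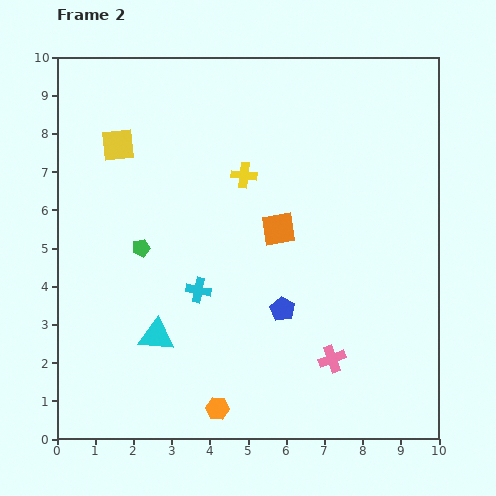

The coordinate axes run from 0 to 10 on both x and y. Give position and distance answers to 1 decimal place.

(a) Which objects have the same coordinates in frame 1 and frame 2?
the green pentagon, the yellow square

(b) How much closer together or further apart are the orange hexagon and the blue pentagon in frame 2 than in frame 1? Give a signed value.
-0.3

Distance in frame 1: 3.4. Distance in frame 2: 3.1.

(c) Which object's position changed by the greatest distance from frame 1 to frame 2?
the blue pentagon

(moved 4.0; next 3.6)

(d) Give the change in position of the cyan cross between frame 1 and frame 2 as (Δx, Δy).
(0.8, -2.3)

The cyan cross was at (2.9, 6.2) in frame 1 and (3.7, 3.9) in frame 2.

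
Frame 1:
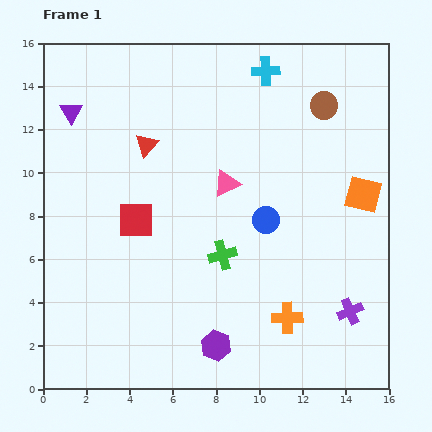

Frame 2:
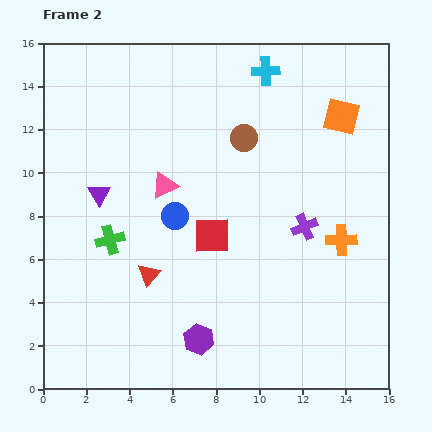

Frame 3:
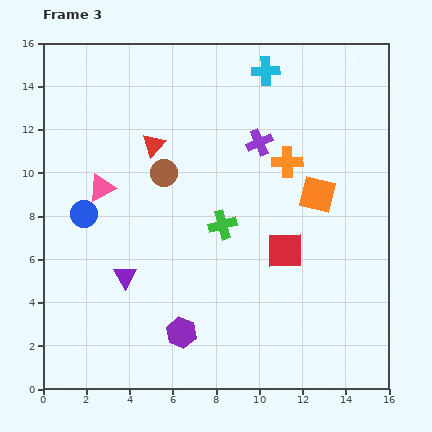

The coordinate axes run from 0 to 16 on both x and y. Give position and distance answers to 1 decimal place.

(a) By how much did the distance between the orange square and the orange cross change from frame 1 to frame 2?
-1.0

Distance in frame 1: 6.7. Distance in frame 2: 5.7.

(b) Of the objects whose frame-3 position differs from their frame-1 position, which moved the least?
the red triangle

(moved 0.3)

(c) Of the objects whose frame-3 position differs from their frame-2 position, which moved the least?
the purple hexagon

(moved 0.9)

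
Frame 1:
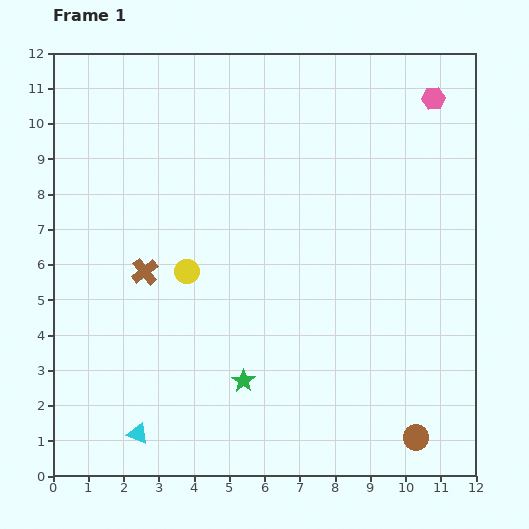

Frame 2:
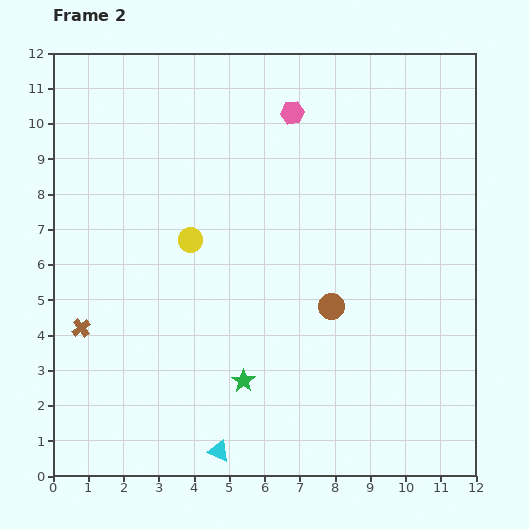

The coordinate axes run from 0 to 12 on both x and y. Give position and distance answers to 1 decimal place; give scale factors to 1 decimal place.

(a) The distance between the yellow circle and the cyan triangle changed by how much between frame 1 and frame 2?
+1.3

Distance in frame 1: 4.8. Distance in frame 2: 6.1.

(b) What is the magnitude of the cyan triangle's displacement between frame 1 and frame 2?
2.4

The cyan triangle moved from (2.4, 1.2) to (4.7, 0.7), a distance of √(2.3² + 0.5²) ≈ 2.4.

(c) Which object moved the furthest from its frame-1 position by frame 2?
the brown circle

(moved 4.4; next 4.0)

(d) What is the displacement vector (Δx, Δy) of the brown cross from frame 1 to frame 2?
(-1.8, -1.6)

The brown cross was at (2.6, 5.8) in frame 1 and (0.8, 4.2) in frame 2.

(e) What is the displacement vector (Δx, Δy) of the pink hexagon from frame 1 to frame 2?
(-4.0, -0.4)

The pink hexagon was at (10.8, 10.7) in frame 1 and (6.8, 10.3) in frame 2.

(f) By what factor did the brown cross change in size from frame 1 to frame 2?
0.7×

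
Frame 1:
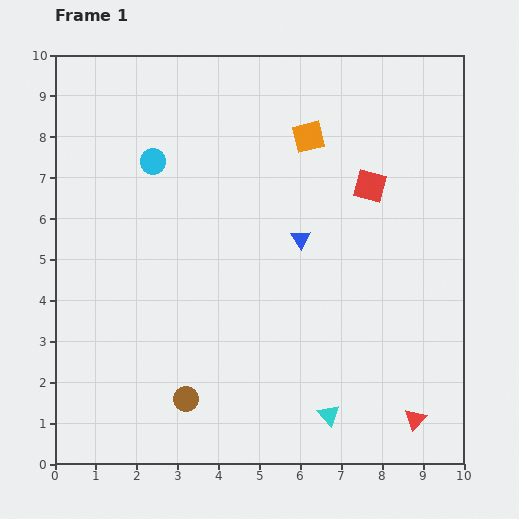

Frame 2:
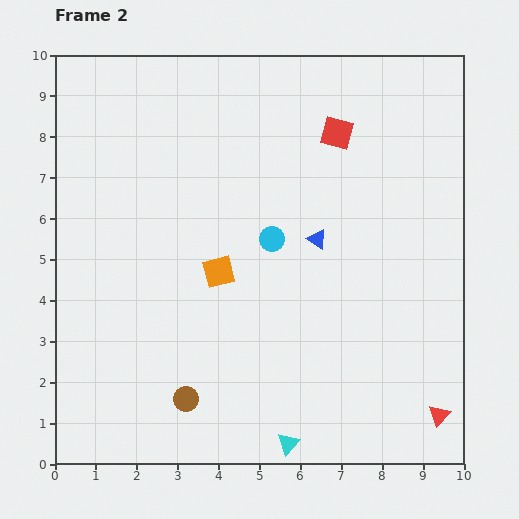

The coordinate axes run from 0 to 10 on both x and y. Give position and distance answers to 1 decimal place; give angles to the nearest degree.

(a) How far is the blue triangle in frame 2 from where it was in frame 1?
0.4

The blue triangle moved from (6.0, 5.5) to (6.4, 5.5), a distance of √(0.4² + 0.0²) ≈ 0.4.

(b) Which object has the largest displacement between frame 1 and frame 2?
the orange square

(moved 4.0; next 3.5)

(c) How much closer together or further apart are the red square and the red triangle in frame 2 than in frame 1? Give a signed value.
+1.5

Distance in frame 1: 5.8. Distance in frame 2: 7.3.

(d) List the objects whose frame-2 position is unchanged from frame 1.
the brown circle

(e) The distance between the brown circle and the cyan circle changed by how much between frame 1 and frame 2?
-1.5

Distance in frame 1: 5.9. Distance in frame 2: 4.4.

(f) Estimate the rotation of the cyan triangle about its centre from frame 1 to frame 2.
25° clockwise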